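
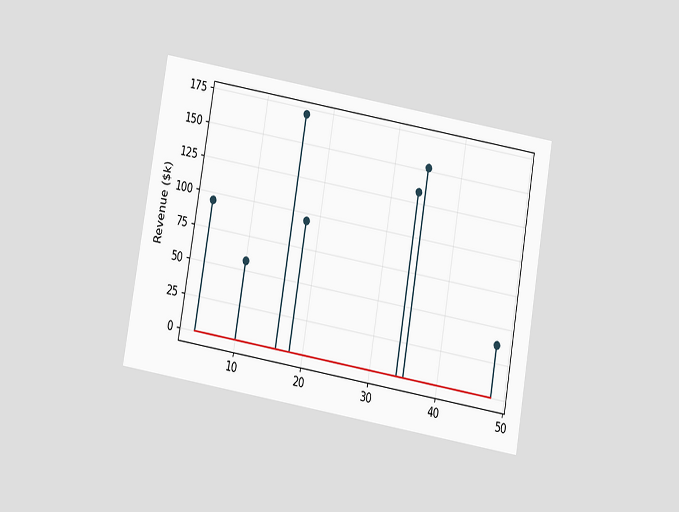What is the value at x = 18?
$95k

The chart is tilted about 10° clockwise and viewed slightly from below. The stem at x=18 reaches $95k.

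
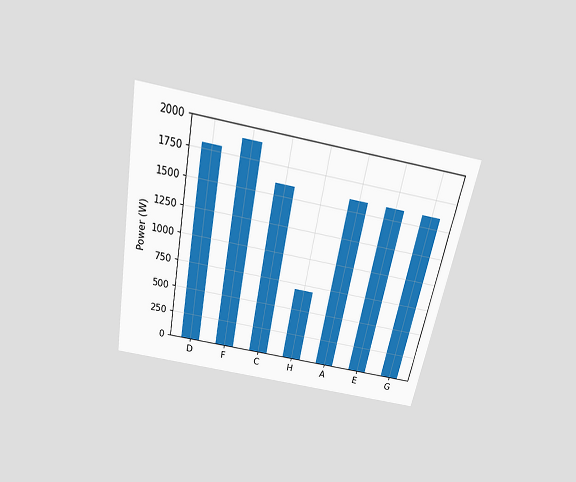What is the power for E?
1600W

The chart is tilted about 11° clockwise and viewed slightly from above. Reading along the chart's y-axis, the E bar reaches 1600W.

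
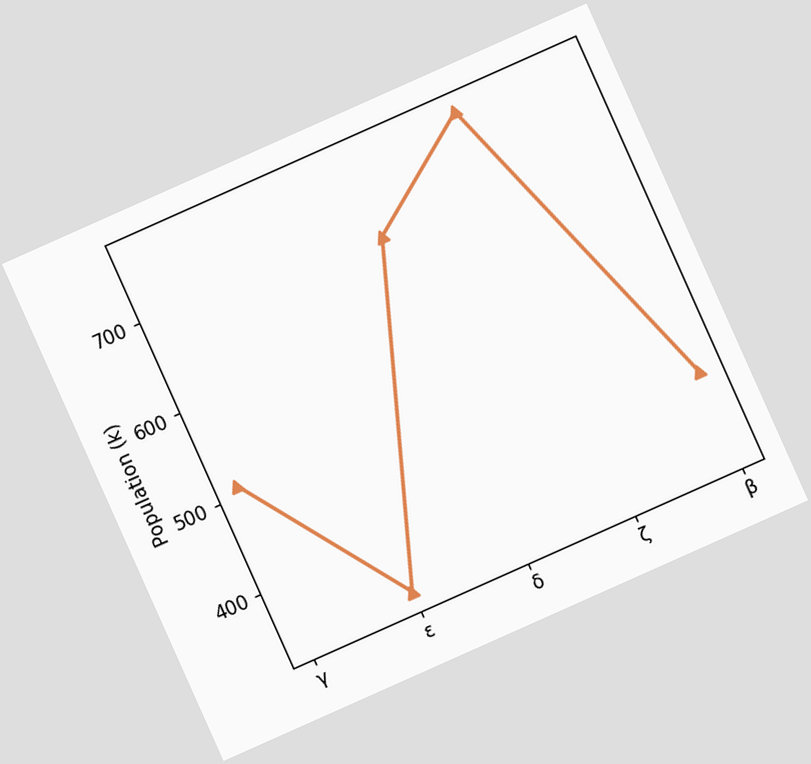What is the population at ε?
340k

The chart is tilted about 24° counter-clockwise. At ε, the line is at 340k.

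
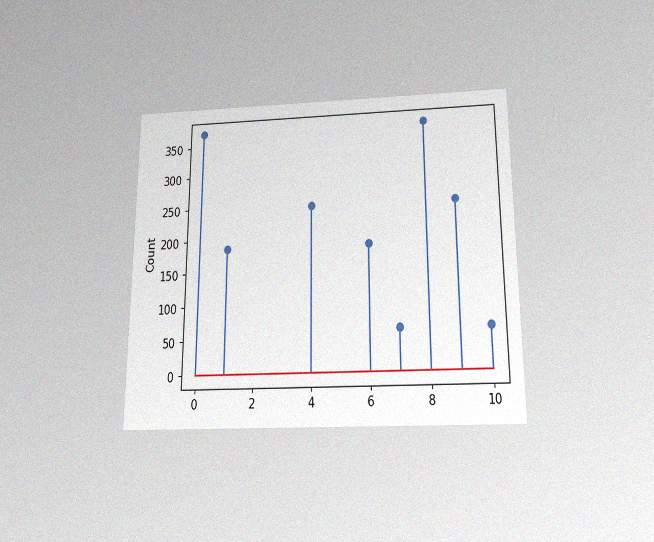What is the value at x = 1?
The chart is viewed slightly from below, with some photo noise. The stem at x=1 reaches 186.

186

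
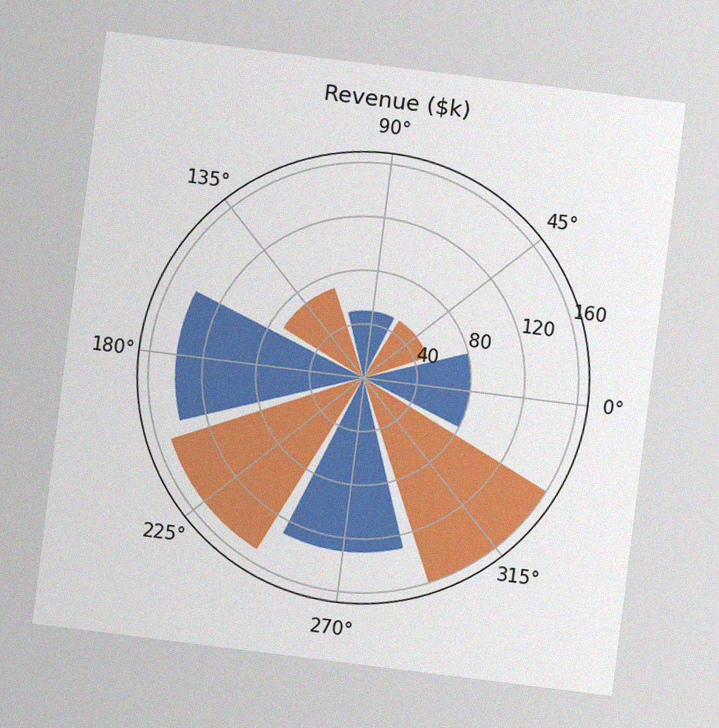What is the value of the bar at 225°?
The chart is tilted about 7° clockwise, with some photo noise. The bar at 225° reaches $150k on the radial axis.

$150k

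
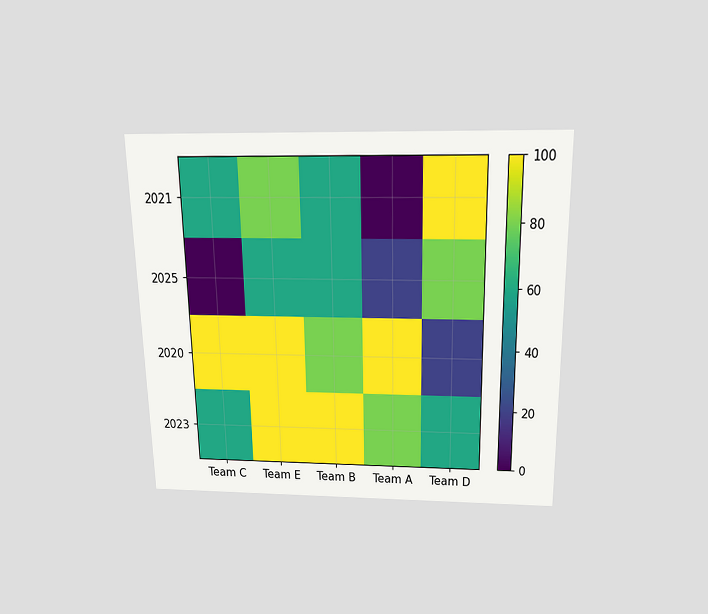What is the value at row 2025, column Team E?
The chart is viewed slightly from above. Matching cell (2025, Team E) against the colorbar gives 60.

60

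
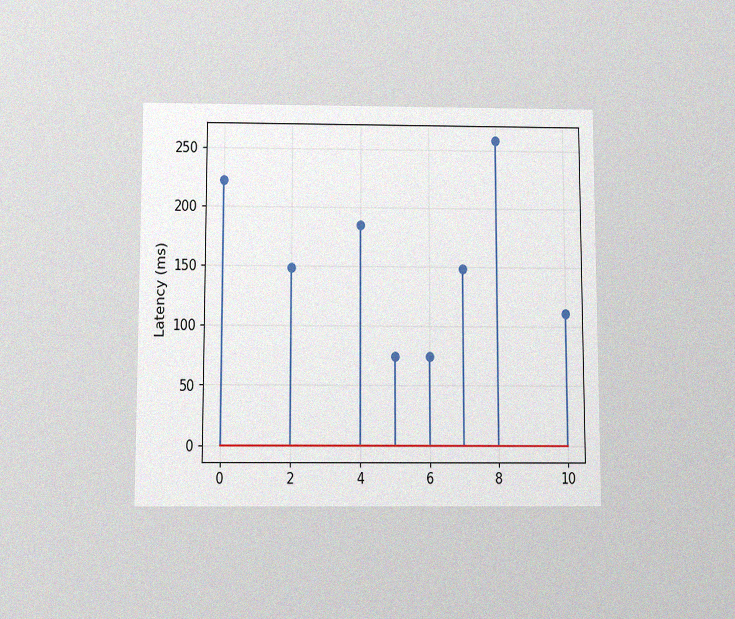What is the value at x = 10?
111ms

The chart is viewed slightly from below, with some photo noise. The stem at x=10 reaches 111ms.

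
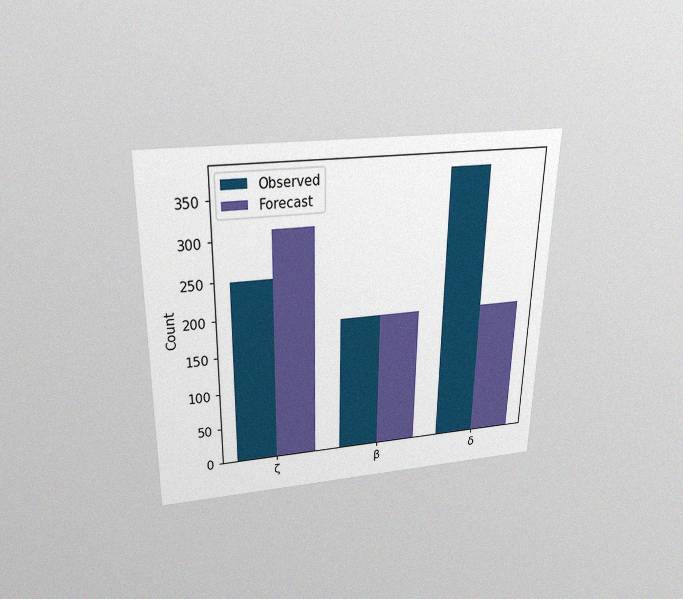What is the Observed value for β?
The chart is viewed slightly from above, with some photo noise. The Observed bar at β reaches 186 on the y-axis.

186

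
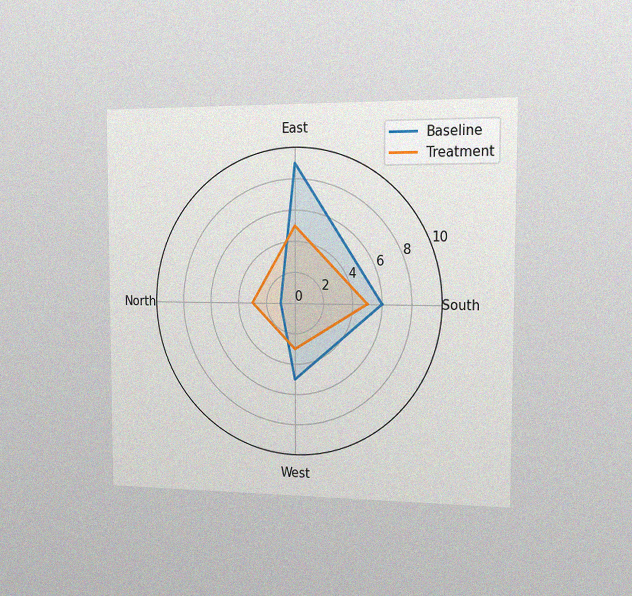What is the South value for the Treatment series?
The chart is viewed slightly from the right, with some photo noise. On the South axis, Treatment reaches 5.

5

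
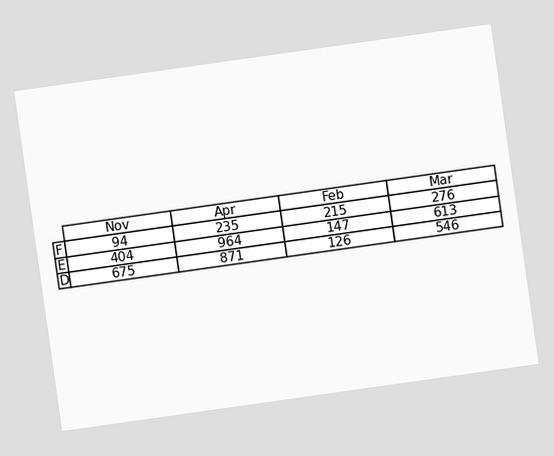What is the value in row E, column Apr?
964

The chart is tilted about 8° counter-clockwise. The (E, Apr) cell reads 964.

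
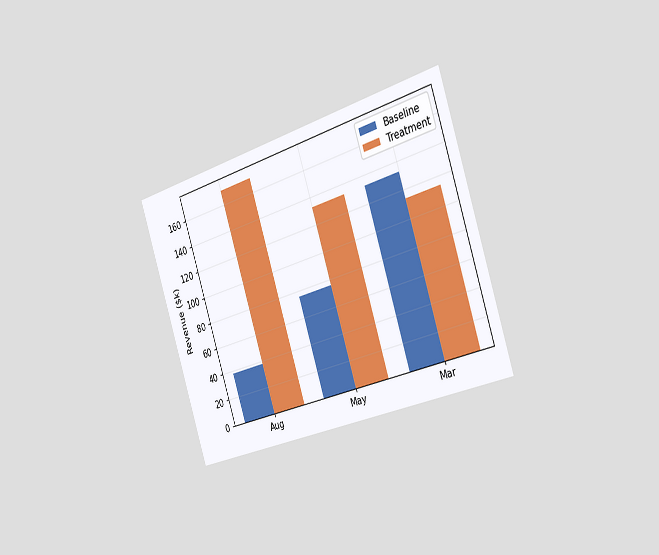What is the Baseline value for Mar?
$133k

The chart is tilted about 18° counter-clockwise and viewed slightly from the right. The Baseline bar at Mar reaches $133k on the y-axis.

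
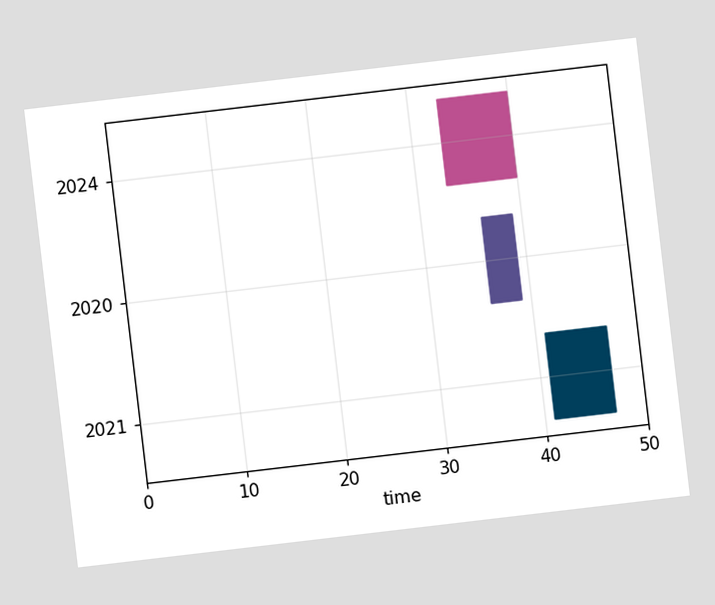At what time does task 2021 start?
41

The chart is tilted about 7° counter-clockwise. The 2021 bar begins at t=41.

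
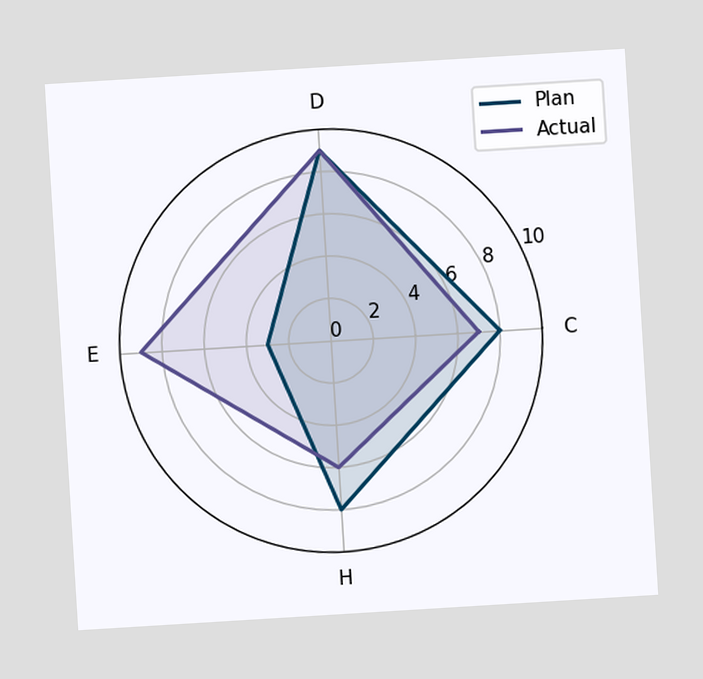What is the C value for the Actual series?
7

The chart is tilted about 4° counter-clockwise. On the C axis, Actual reaches 7.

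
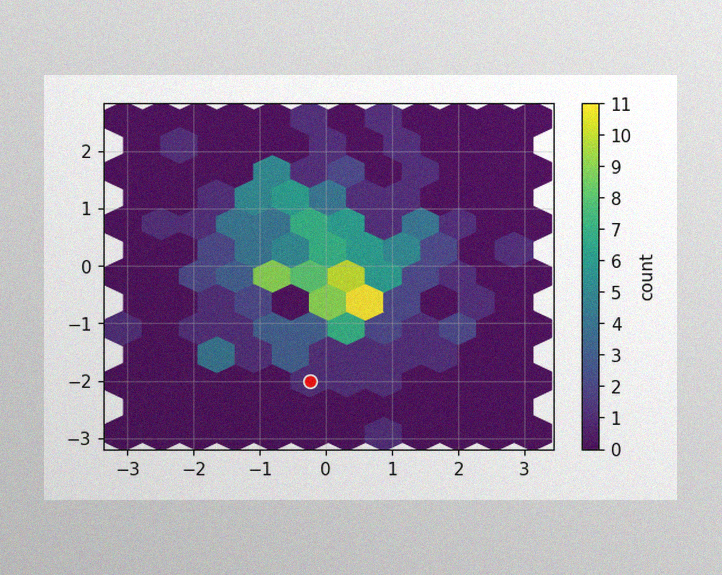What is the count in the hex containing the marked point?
The image has some photo noise and uneven lighting. The marked hex reads 1 on the colorbar.

1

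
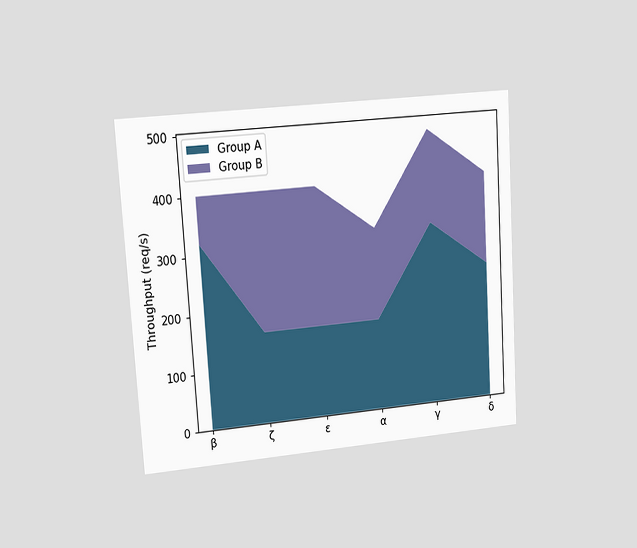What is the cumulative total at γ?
480req/s

The chart is tilted about 4° counter-clockwise and viewed at a slight angle. The stacked total at γ reaches 480req/s.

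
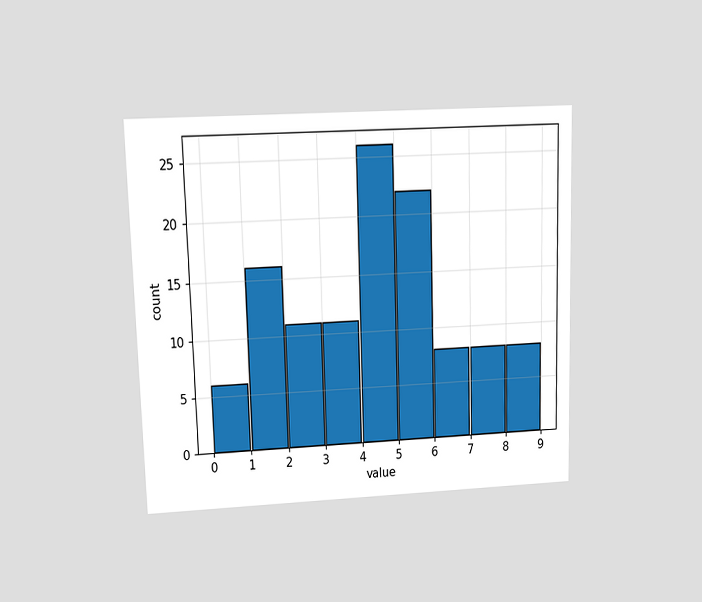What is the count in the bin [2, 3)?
The chart is viewed at a slight angle. The [2, 3) bin has height 11.

11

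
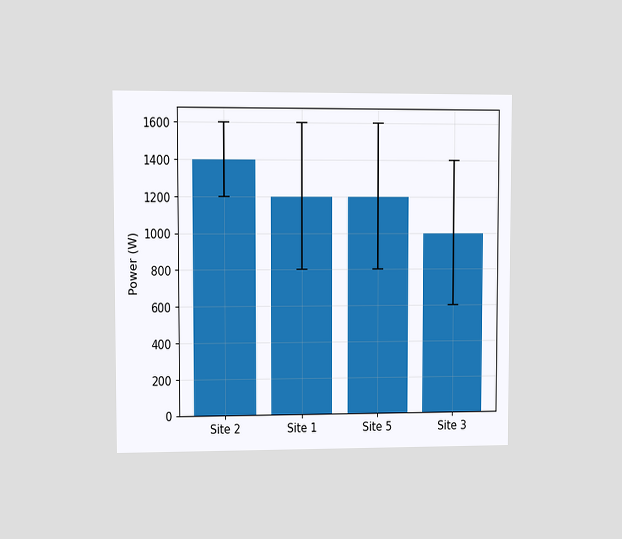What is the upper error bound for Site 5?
The chart is viewed at a slight angle. The Site 5 bar's upper whisker reaches 1600W.

1600W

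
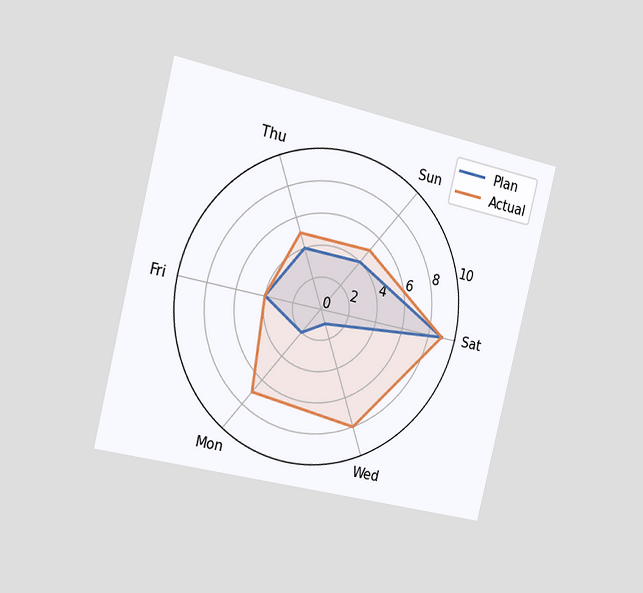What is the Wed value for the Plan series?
1

The chart is tilted about 13° clockwise and viewed slightly from the left. On the Wed axis, Plan reaches 1.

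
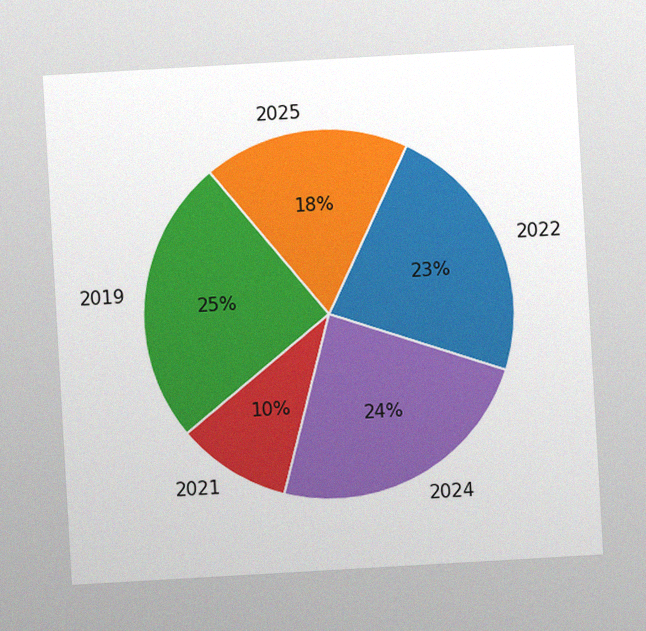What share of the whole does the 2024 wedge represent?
The chart is tilted about 3° counter-clockwise, with some photo noise. The 2024 slice takes up 24% of the pie.

24%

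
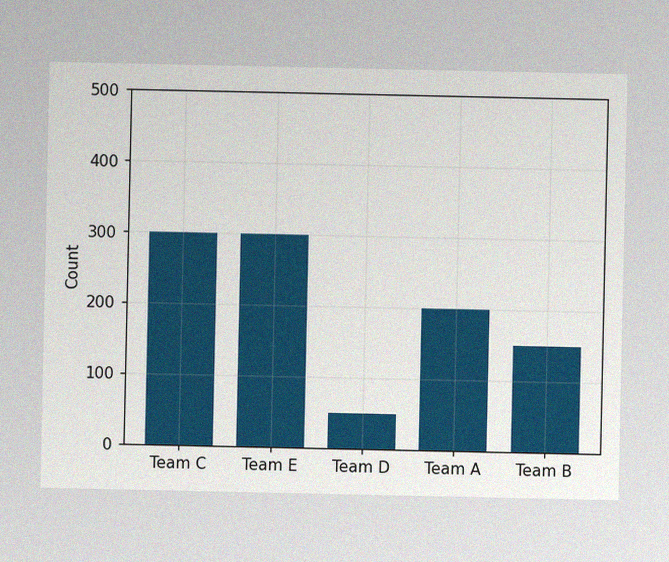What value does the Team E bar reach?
The image has some photo noise and uneven lighting. Reading along the chart's y-axis, the Team E bar reaches 300.

300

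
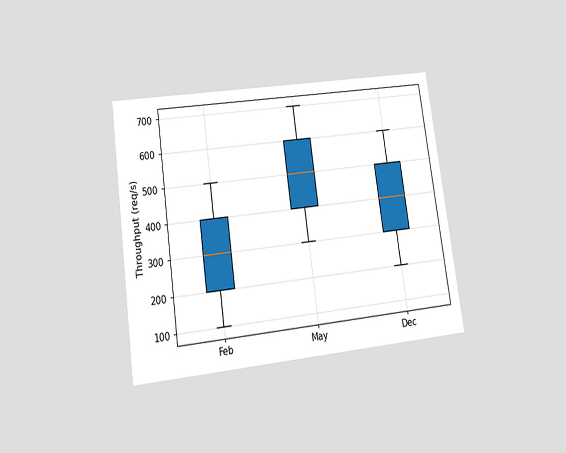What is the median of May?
The chart is tilted about 8° counter-clockwise and viewed slightly from below. The median line in the May box sits at 500req/s.

500req/s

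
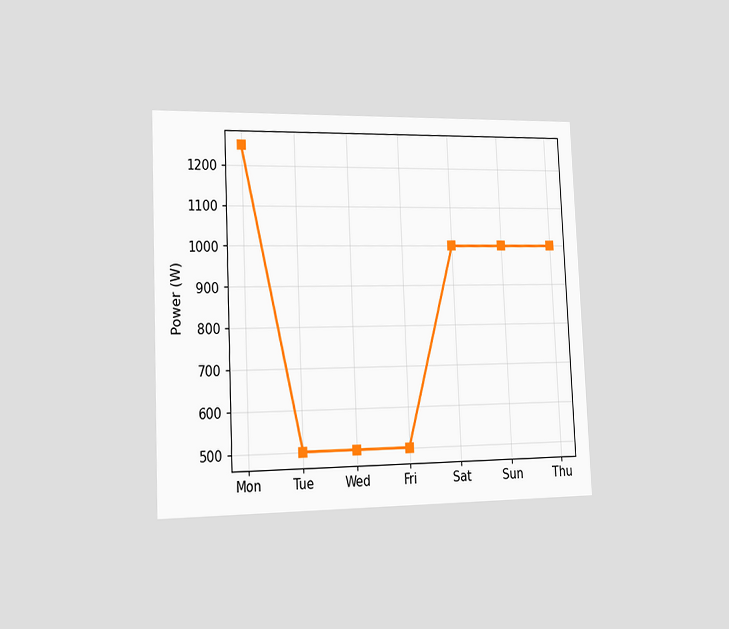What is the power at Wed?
The chart is tilted about 3° counter-clockwise and viewed slightly from the left. At Wed, the line is at 500W.

500W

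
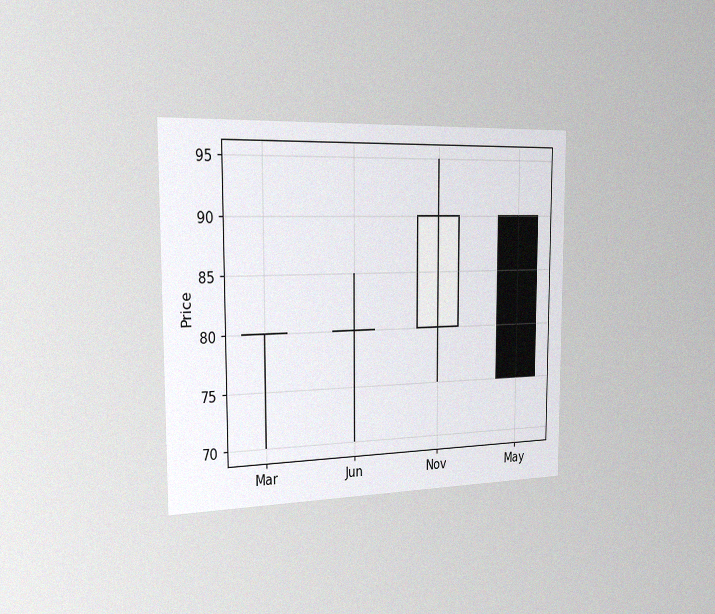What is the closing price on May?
The chart is viewed slightly from the left, with some photo noise. The May candle closes at 75.

75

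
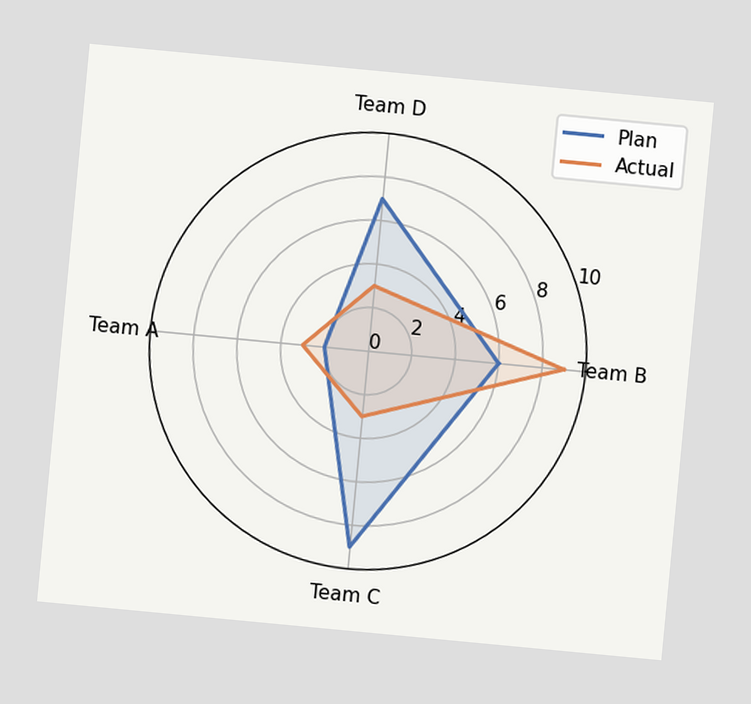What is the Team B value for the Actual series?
The chart is tilted about 5° clockwise. On the Team B axis, Actual reaches 9.

9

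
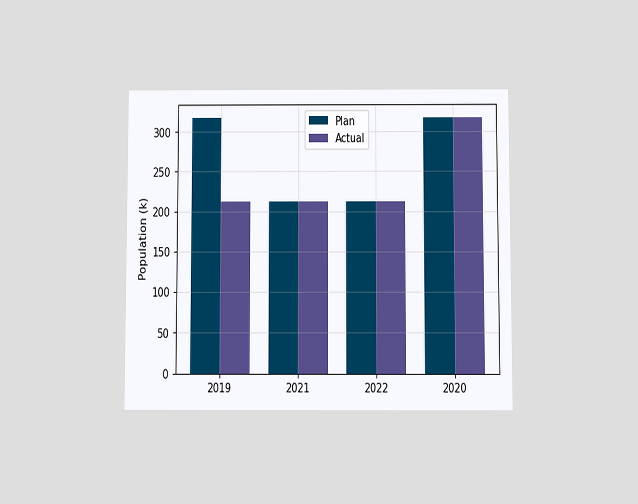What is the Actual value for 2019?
212k

The chart is viewed slightly from below. The Actual bar at 2019 reaches 212k on the y-axis.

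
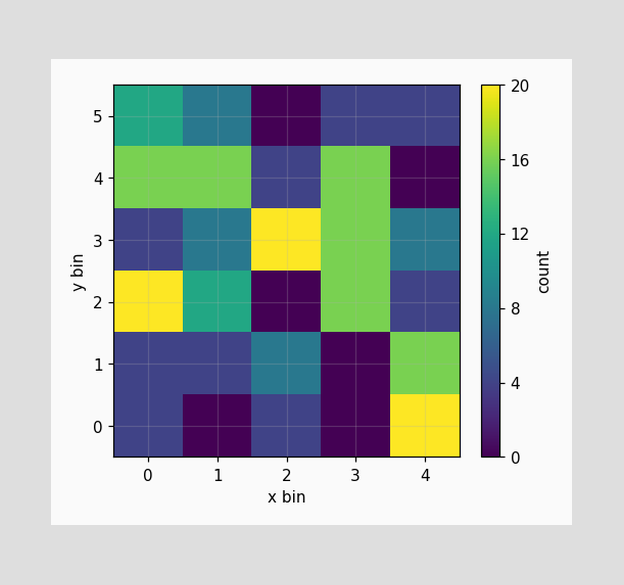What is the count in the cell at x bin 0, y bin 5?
Matching the cell (0, 5) against the colorbar gives 12.

12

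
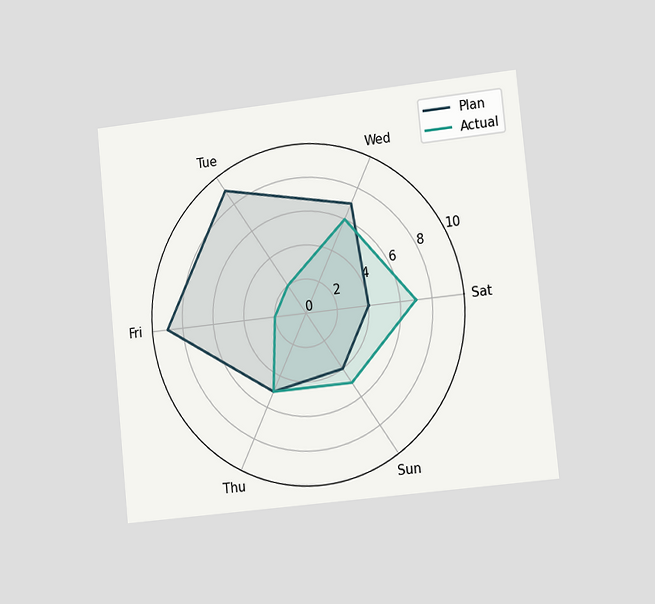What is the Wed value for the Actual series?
6

The chart is tilted about 6° counter-clockwise and viewed slightly from the right. On the Wed axis, Actual reaches 6.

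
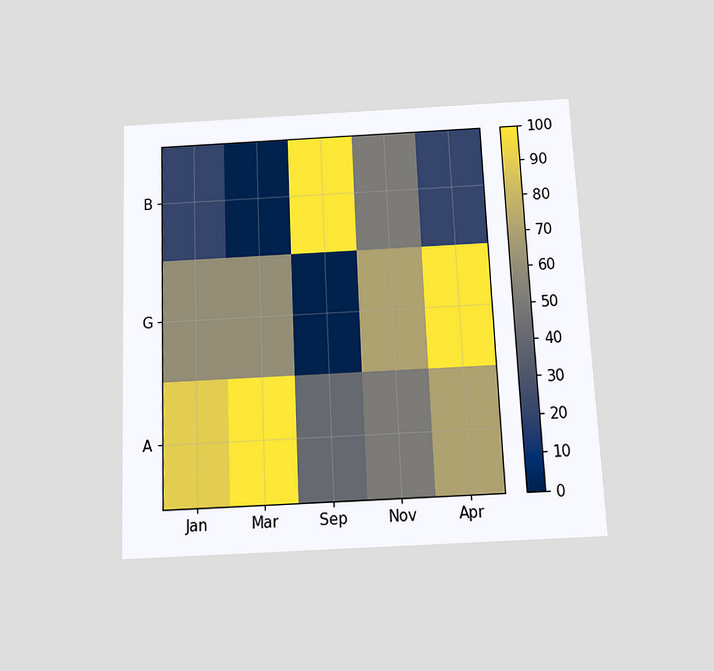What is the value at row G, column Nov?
The chart is tilted about 3° counter-clockwise and viewed slightly from below. Matching cell (G, Nov) against the colorbar gives 70.

70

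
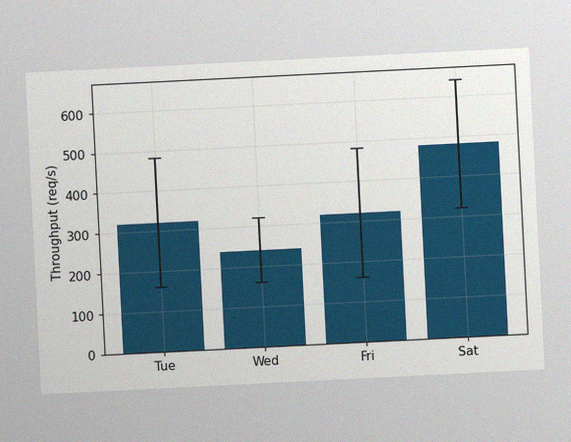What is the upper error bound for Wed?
The chart is tilted about 3° counter-clockwise, with some photo noise. The Wed bar's upper whisker reaches 320req/s.

320req/s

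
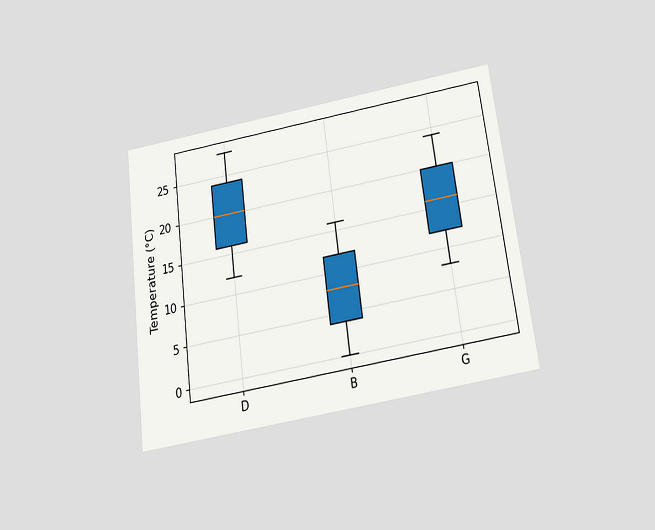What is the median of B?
8°C

The chart is tilted about 7° counter-clockwise and viewed slightly from below. The median line in the B box sits at 8°C.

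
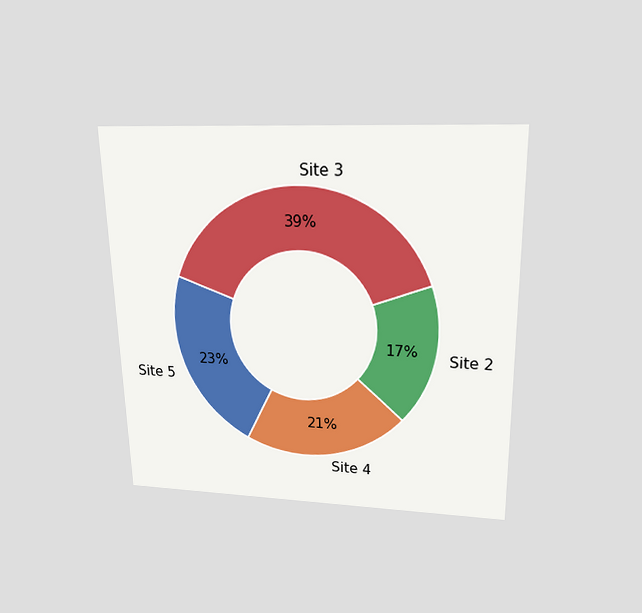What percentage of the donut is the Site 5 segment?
The chart is viewed slightly from above. The Site 5 segment takes up 23% of the ring.

23%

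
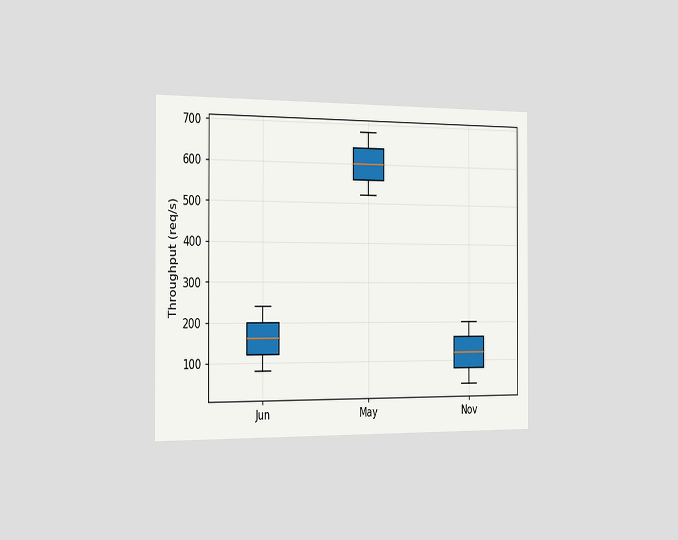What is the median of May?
The chart is viewed slightly from the left. The median line in the May box sits at 600req/s.

600req/s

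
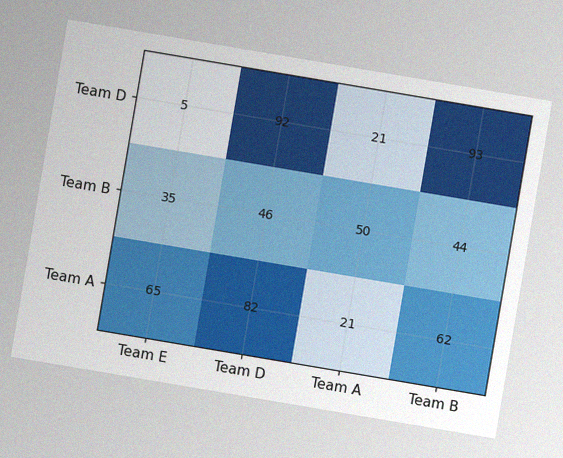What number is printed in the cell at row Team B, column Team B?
44

The chart is tilted about 10° clockwise, with some photo noise. The (Team B, Team B) cell reads 44.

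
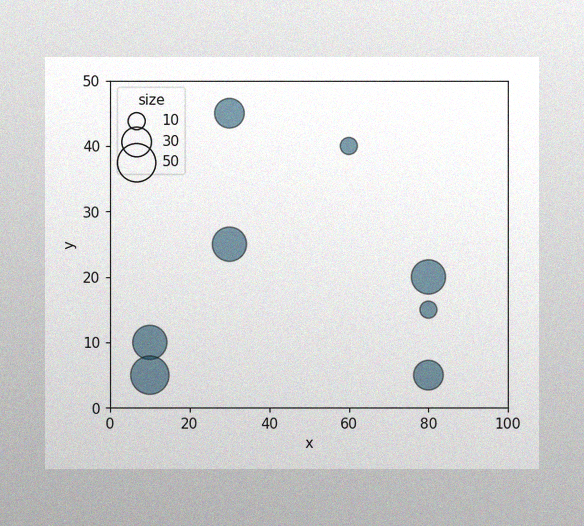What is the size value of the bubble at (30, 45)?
30

The image has some photo noise and uneven lighting. Matching the bubble at (30, 45) against the size legend gives 30.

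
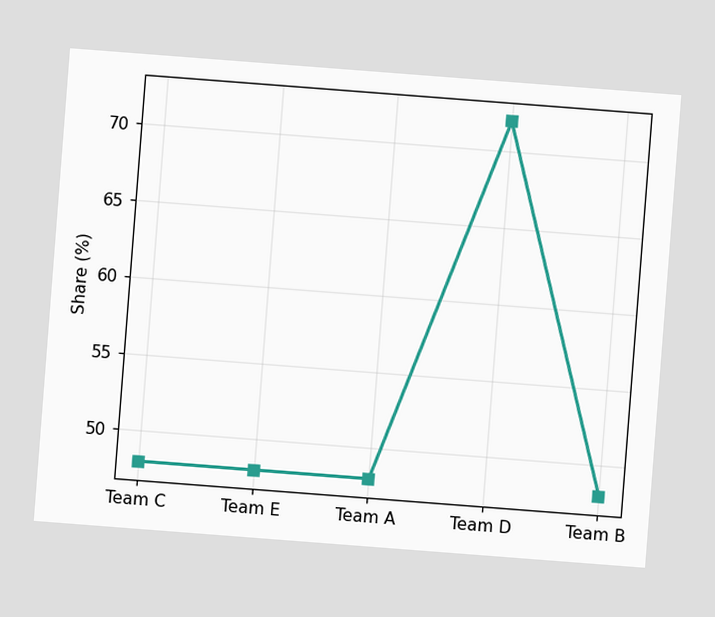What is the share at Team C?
The chart is tilted about 4° clockwise. At Team C, the line is at 48%.

48%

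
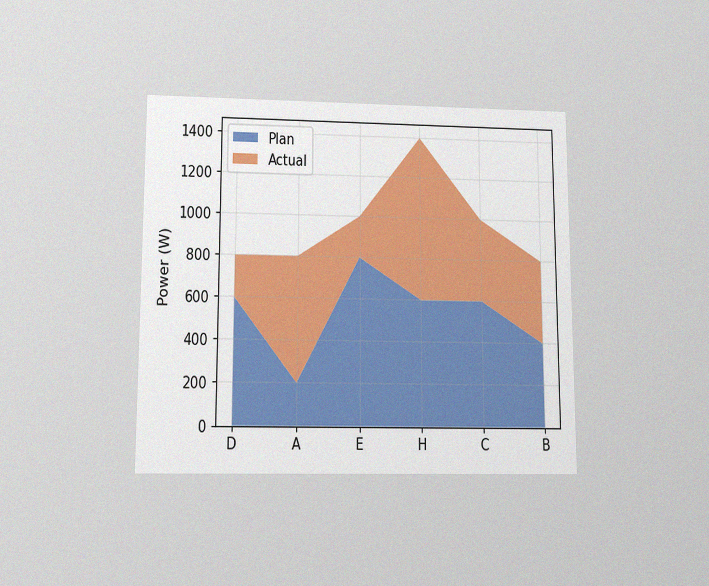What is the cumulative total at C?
The chart is viewed slightly from below, with some photo noise. The stacked total at C reaches 1000W.

1000W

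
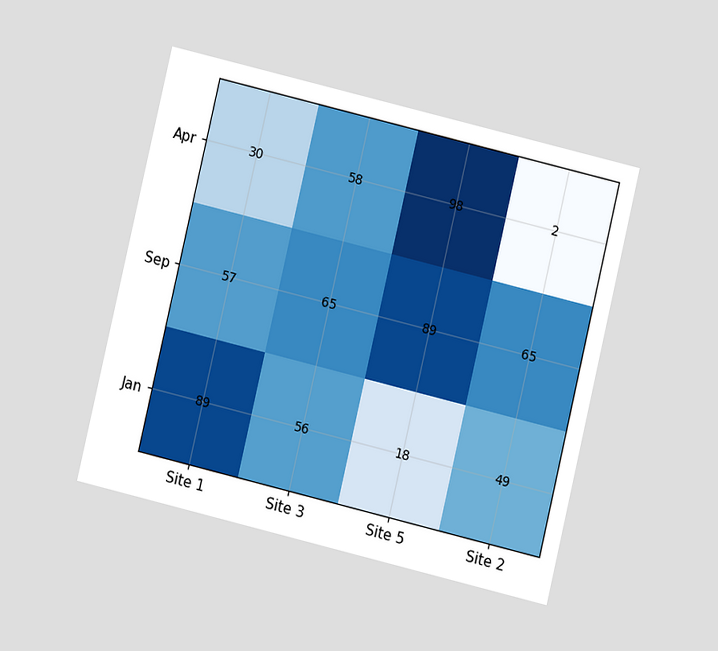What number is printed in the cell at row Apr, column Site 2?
2

The chart is tilted about 13° clockwise and viewed at a slight angle. The (Apr, Site 2) cell reads 2.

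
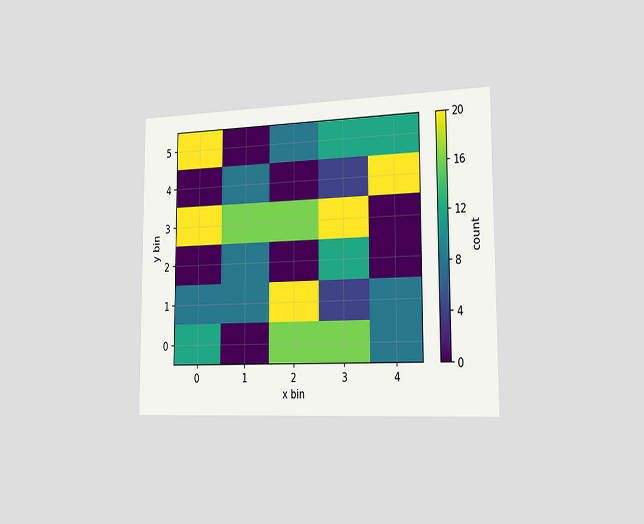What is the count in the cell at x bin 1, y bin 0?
The chart is viewed slightly from the right. Matching the cell (1, 0) against the colorbar gives 0.

0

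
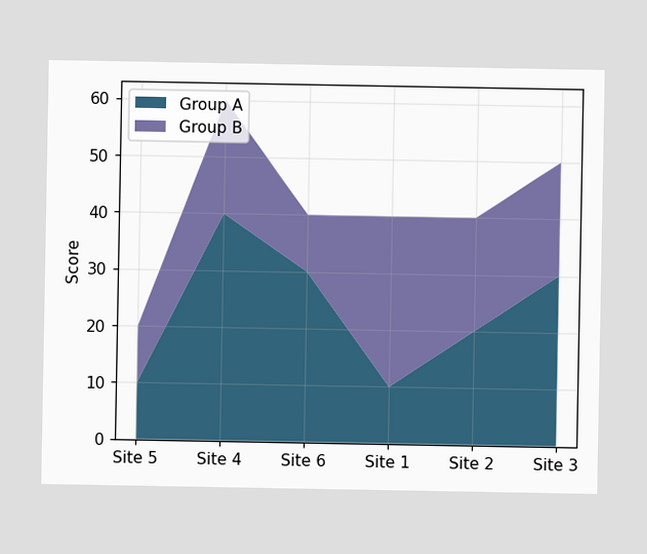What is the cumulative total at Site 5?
The stacked total at Site 5 reaches 20.

20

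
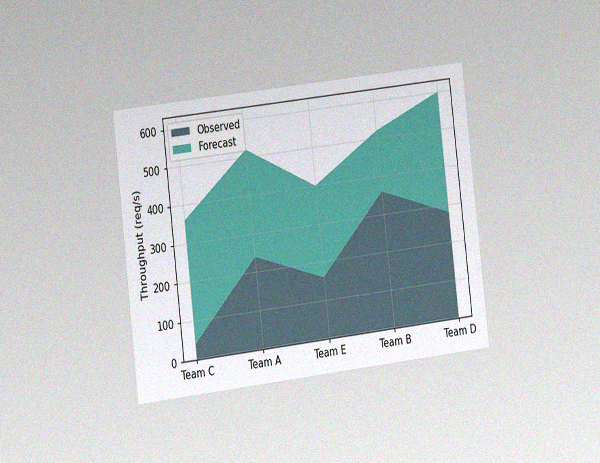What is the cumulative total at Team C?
360req/s

The chart is tilted about 7° counter-clockwise and viewed slightly from the left, with some photo noise. The stacked total at Team C reaches 360req/s.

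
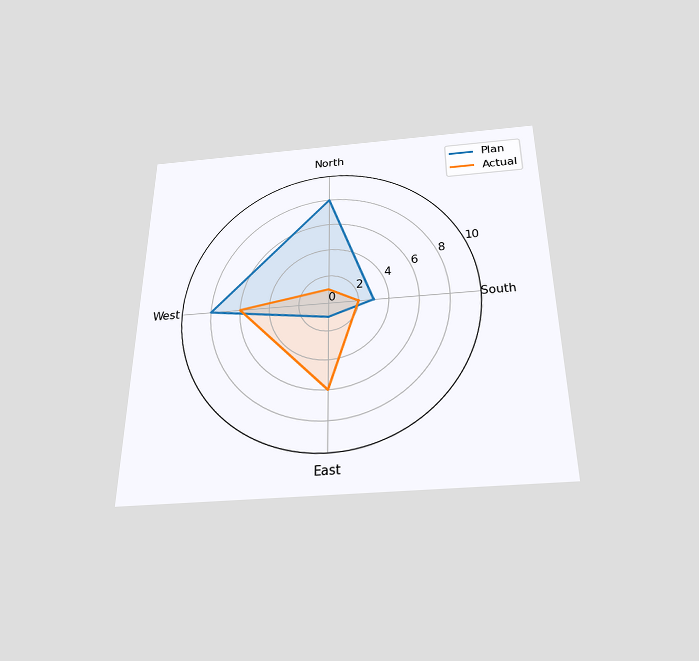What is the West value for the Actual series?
6

The chart is viewed slightly from below. On the West axis, Actual reaches 6.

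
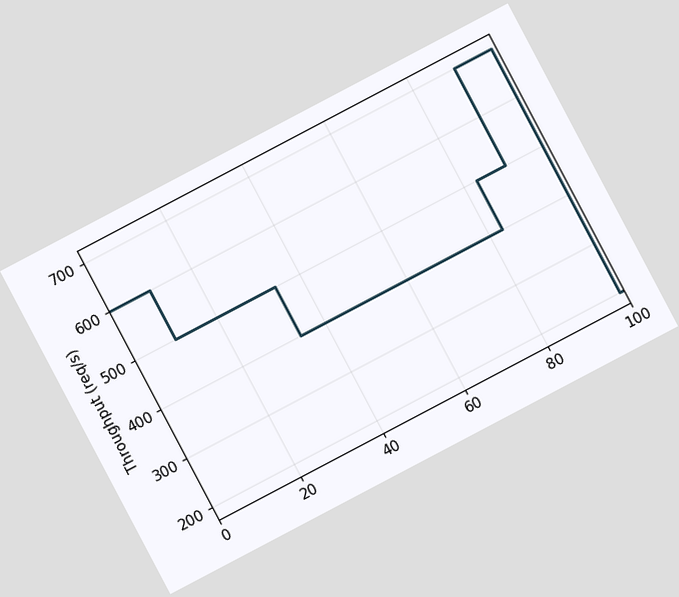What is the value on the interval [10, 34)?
500req/s

The chart is tilted about 28° counter-clockwise. On [10, 34) the step sits at 500req/s.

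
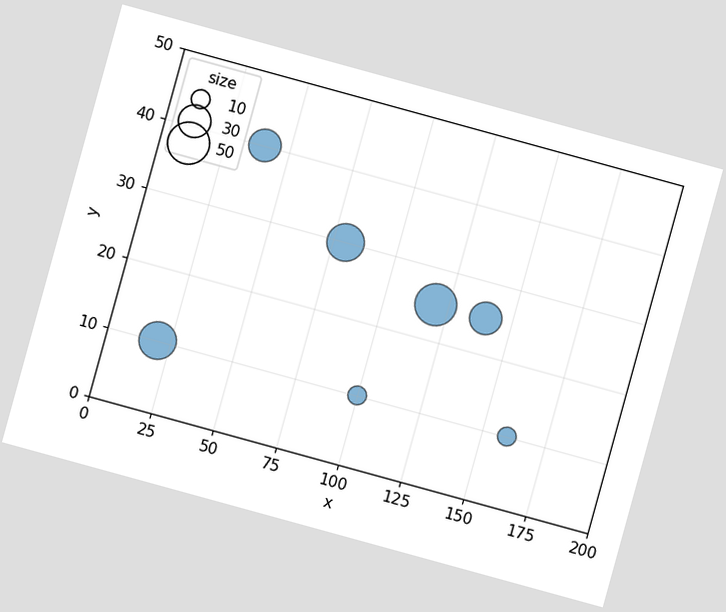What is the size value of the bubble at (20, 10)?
The chart is tilted about 15° clockwise. Matching the bubble at (20, 10) against the size legend gives 40.

40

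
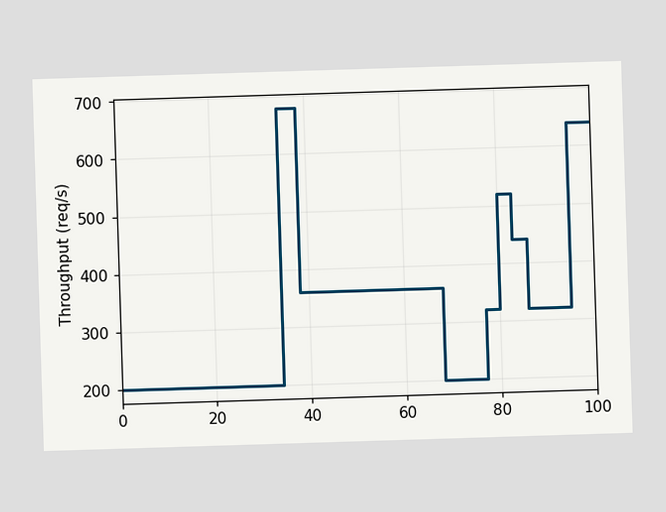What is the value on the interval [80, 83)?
On [80, 83) the step sits at 520req/s.

520req/s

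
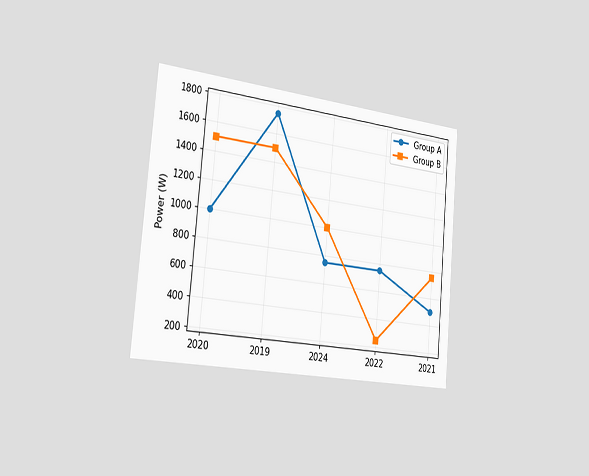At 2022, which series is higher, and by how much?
The chart is tilted about 5° clockwise and viewed slightly from the left. At 2022, Group A sits above the other line by 500W.

Group A, by 500W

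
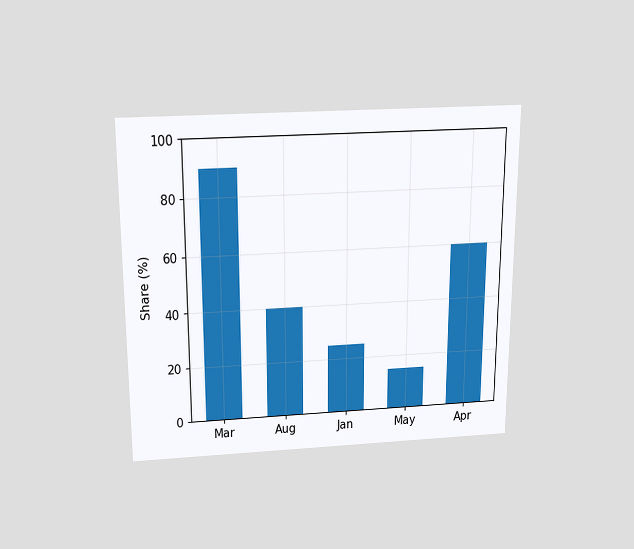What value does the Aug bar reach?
40%

The chart is viewed slightly from above. Reading along the chart's y-axis, the Aug bar reaches 40%.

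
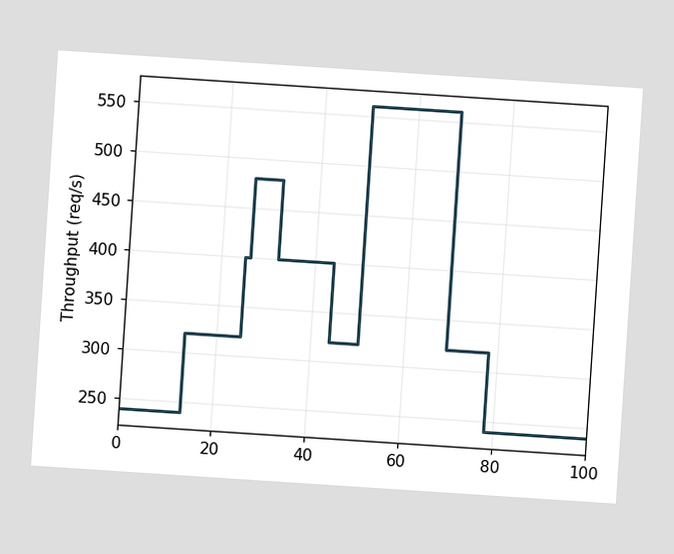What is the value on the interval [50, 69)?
560req/s

The chart is tilted about 4° clockwise. On [50, 69) the step sits at 560req/s.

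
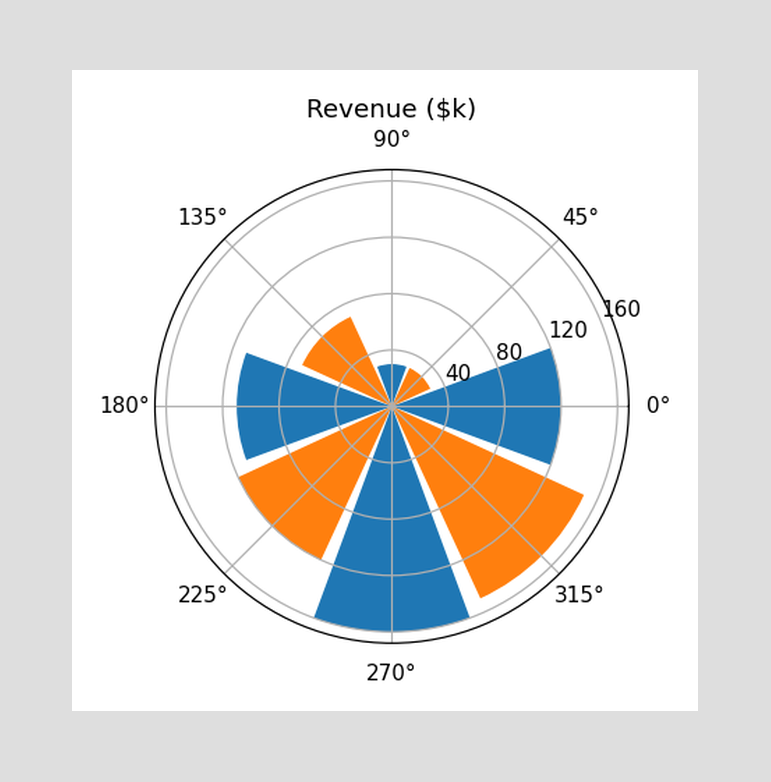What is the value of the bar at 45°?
$30k

The bar at 45° reaches $30k on the radial axis.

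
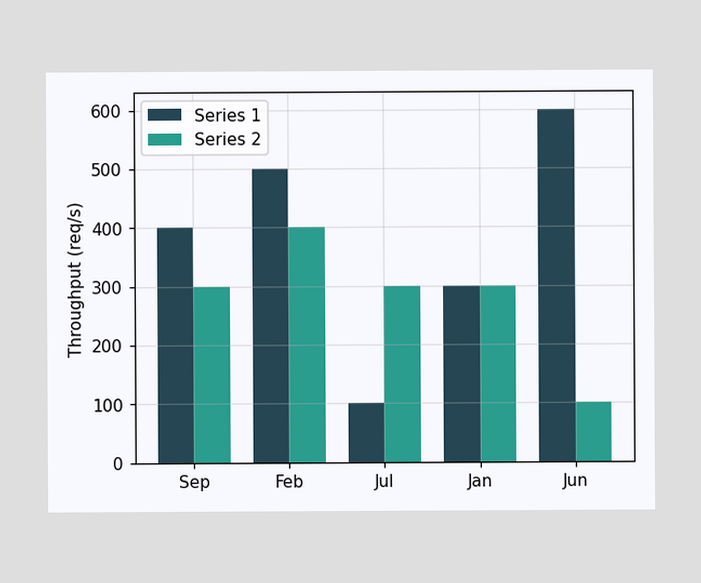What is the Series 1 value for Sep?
400req/s

The Series 1 bar at Sep reaches 400req/s on the y-axis.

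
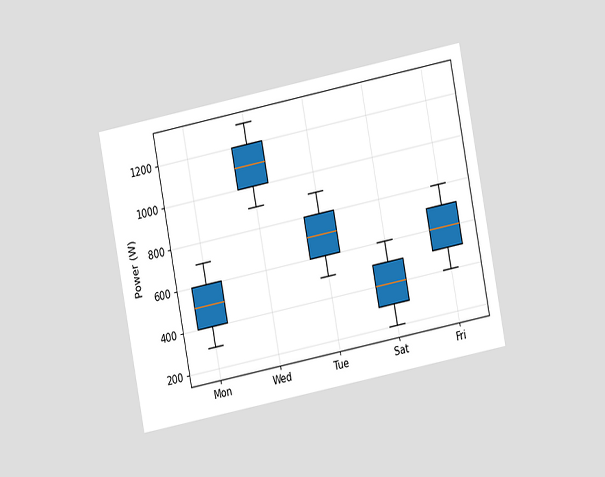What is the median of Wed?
1100W

The chart is tilted about 11° counter-clockwise and viewed at a slight angle. The median line in the Wed box sits at 1100W.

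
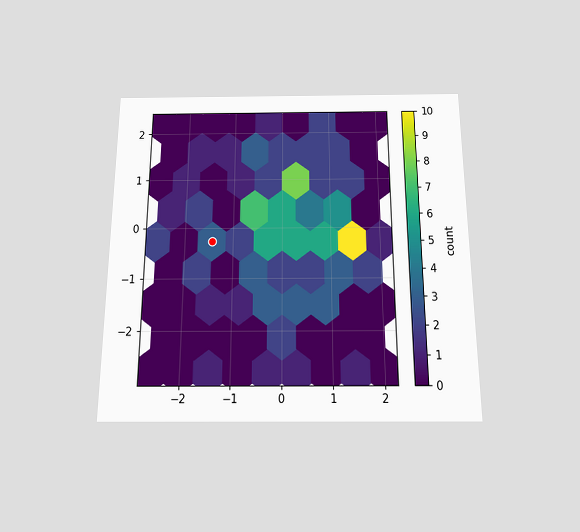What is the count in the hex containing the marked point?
3

The chart is viewed slightly from below. The marked hex reads 3 on the colorbar.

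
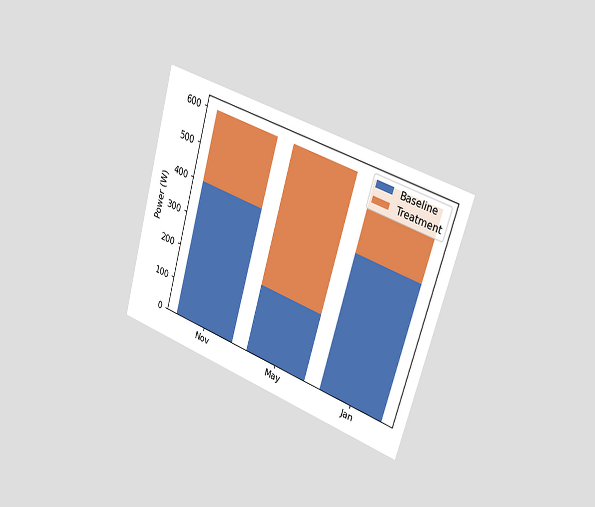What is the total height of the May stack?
600W

The chart is tilted about 16° clockwise and viewed slightly from the right. The May stack's top reaches 600W on the y-axis.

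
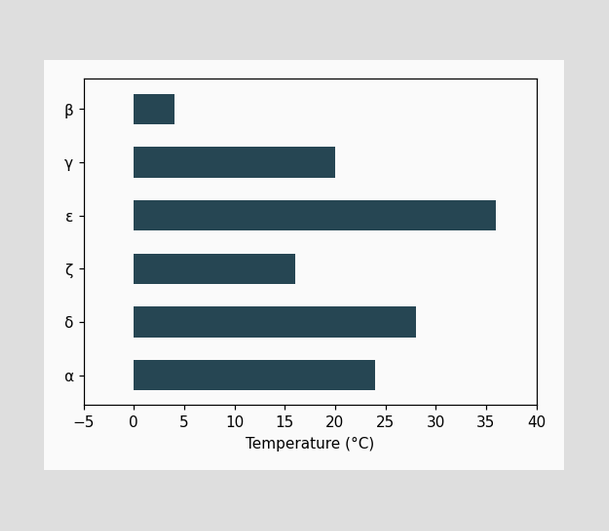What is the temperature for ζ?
16°C

Reading along the chart's x-axis, the ζ bar reaches 16°C.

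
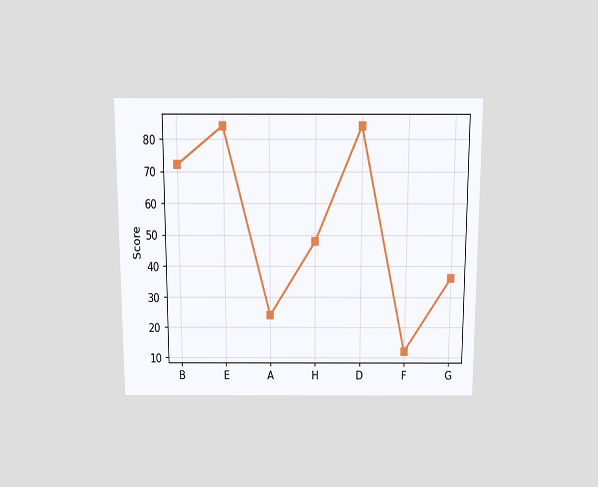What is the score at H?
48

The chart is viewed slightly from above. At H, the line is at 48.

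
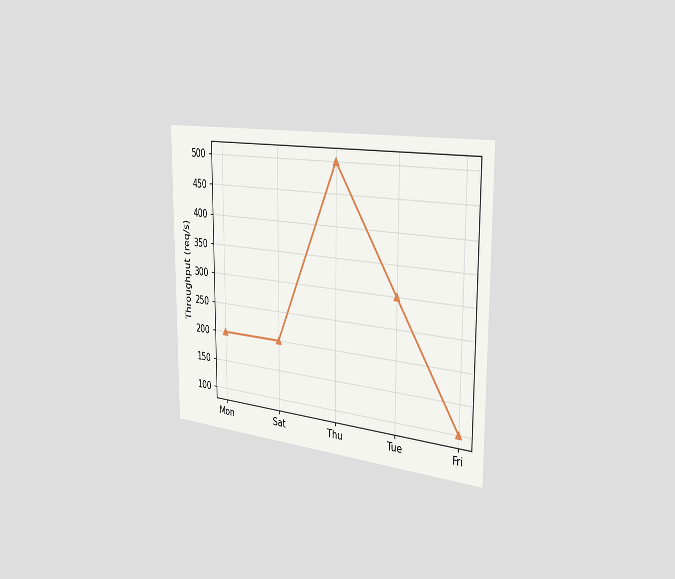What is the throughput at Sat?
200req/s

The chart is viewed slightly from the right. At Sat, the line is at 200req/s.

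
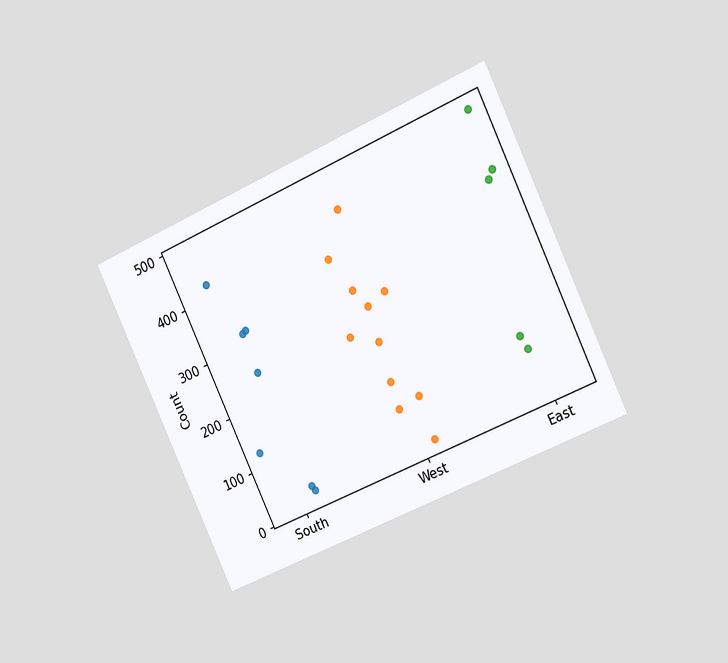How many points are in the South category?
The chart is tilted about 25° counter-clockwise and viewed slightly from the right. Counting the markers in the South column gives 7.

7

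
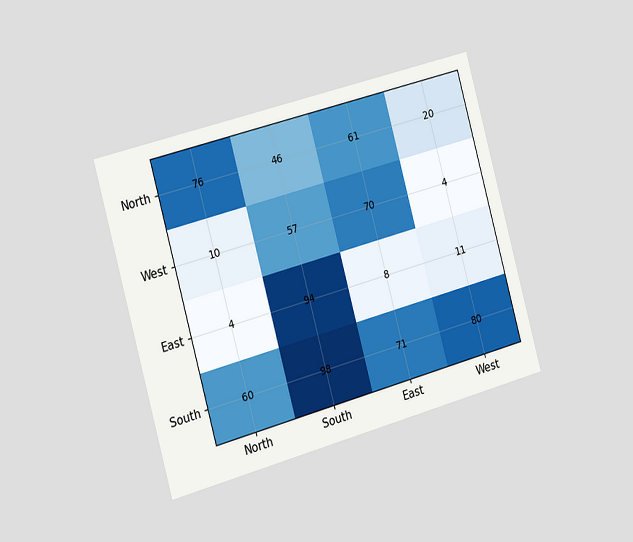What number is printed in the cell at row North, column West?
The chart is tilted about 15° counter-clockwise and viewed slightly from the left. The (North, West) cell reads 20.

20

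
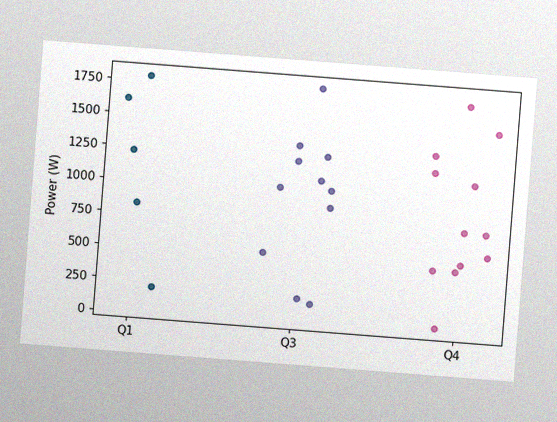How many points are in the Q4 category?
12

The chart is tilted about 4° clockwise, with some photo noise. Counting the markers in the Q4 column gives 12.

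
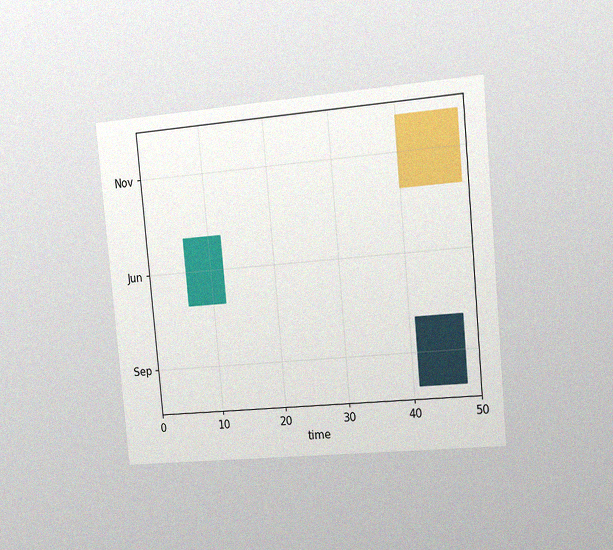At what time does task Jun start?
The chart is tilted about 5° counter-clockwise and viewed slightly from the right, with some photo noise. The Jun bar begins at t=6.

6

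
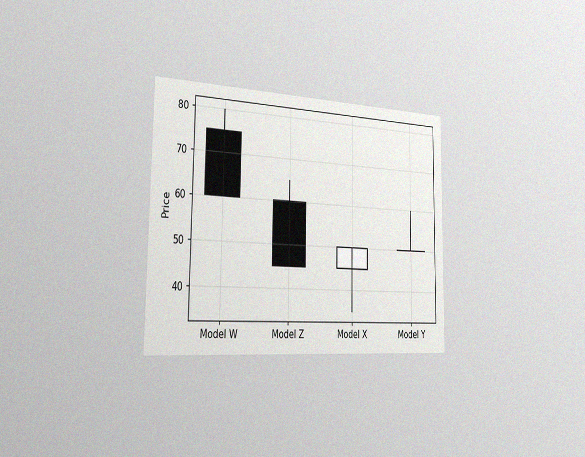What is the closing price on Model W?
60

The chart is viewed slightly from the left, with some photo noise. The Model W candle closes at 60.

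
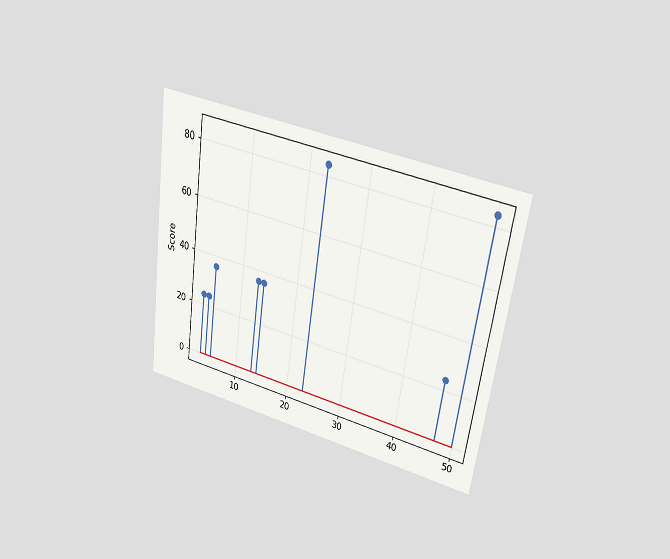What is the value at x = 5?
The chart is tilted about 8° clockwise and viewed at a slight angle. The stem at x=5 reaches 36.

36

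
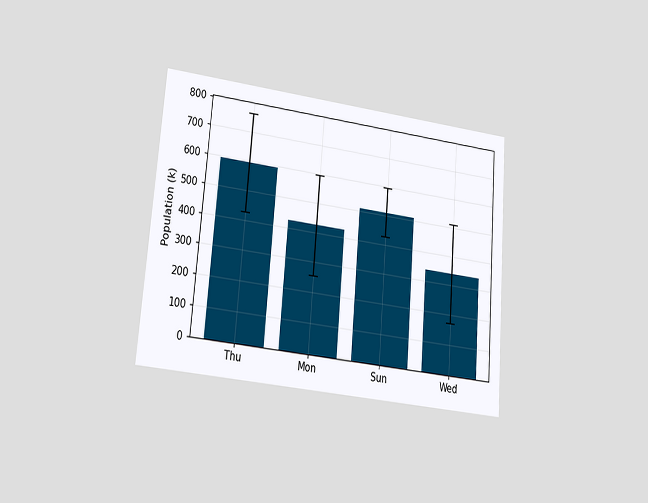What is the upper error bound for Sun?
595k

The chart is tilted about 5° clockwise and viewed at a slight angle. The Sun bar's upper whisker reaches 595k.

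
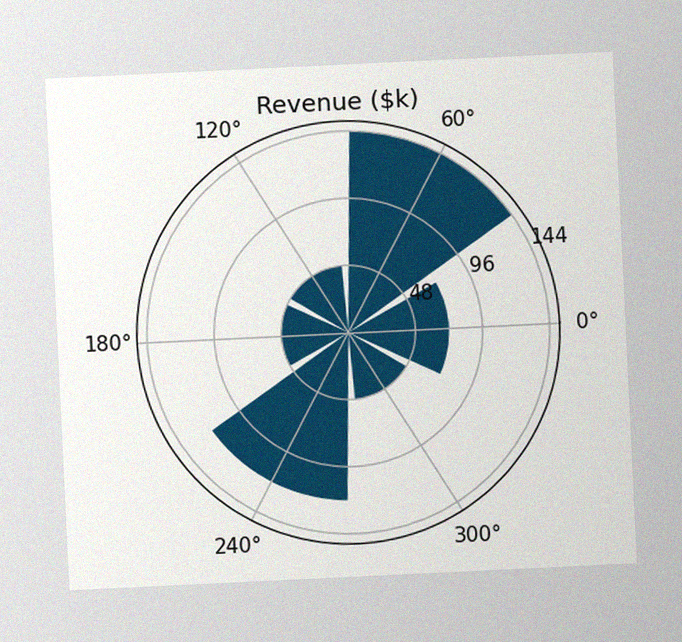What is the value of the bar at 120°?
The chart is tilted about 3° counter-clockwise, with some photo noise. The bar at 120° reaches $48k on the radial axis.

$48k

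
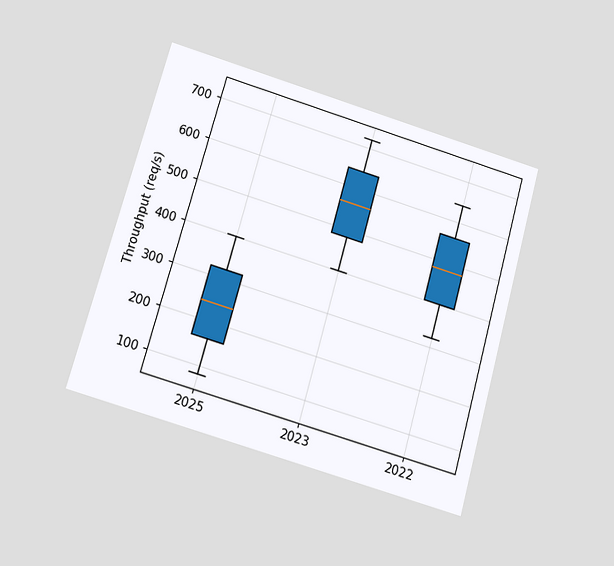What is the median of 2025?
240req/s

The chart is tilted about 16° clockwise and viewed slightly from below. The median line in the 2025 box sits at 240req/s.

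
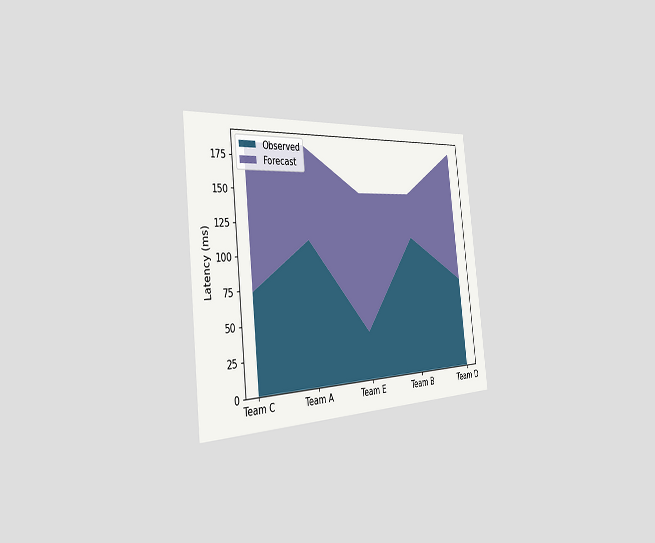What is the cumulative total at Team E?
148ms

The chart is tilted about 6° counter-clockwise and viewed slightly from the left. The stacked total at Team E reaches 148ms.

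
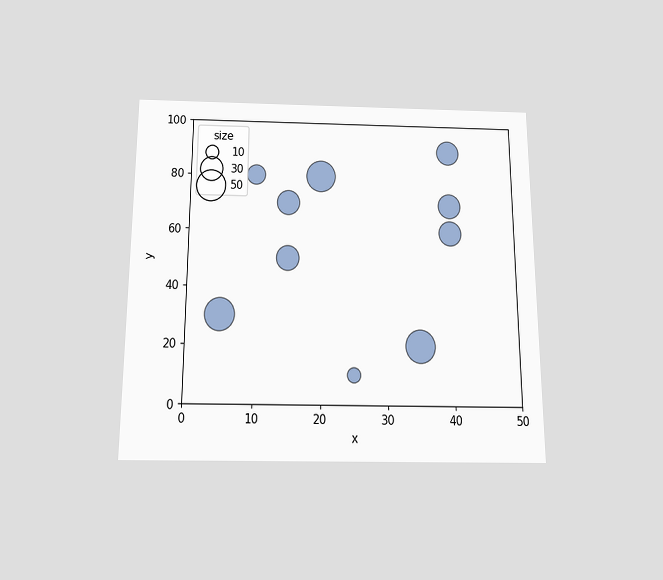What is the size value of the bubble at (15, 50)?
The chart is viewed slightly from below. Matching the bubble at (15, 50) against the size legend gives 30.

30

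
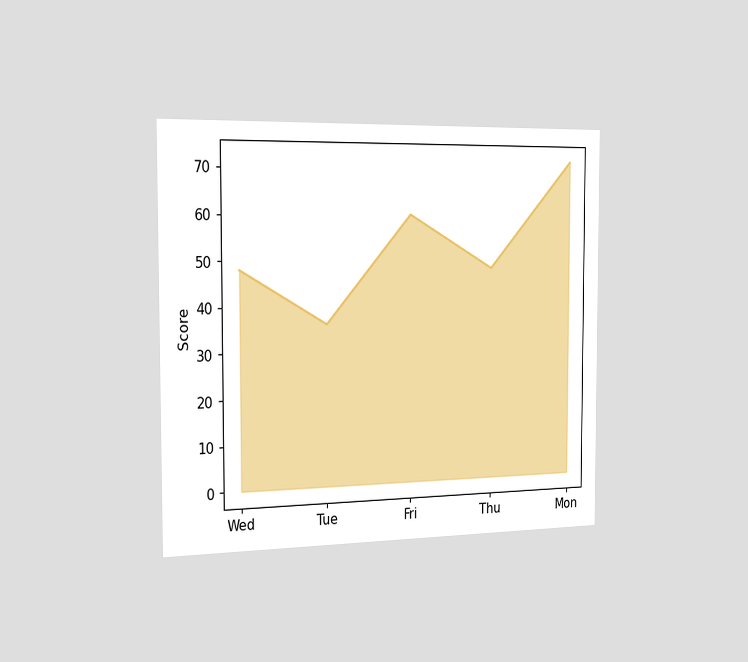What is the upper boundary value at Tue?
36

The chart is viewed slightly from the left. At Tue the upper boundary is at 36.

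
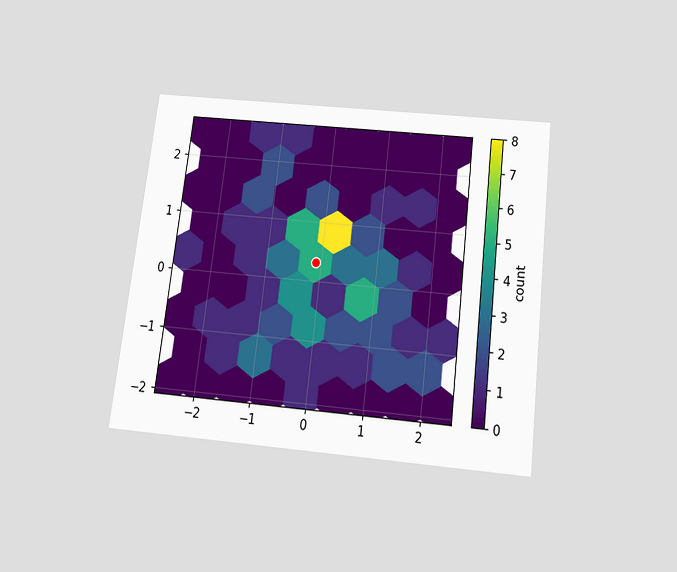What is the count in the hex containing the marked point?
5

The chart is tilted about 7° clockwise and viewed slightly from below. The marked hex reads 5 on the colorbar.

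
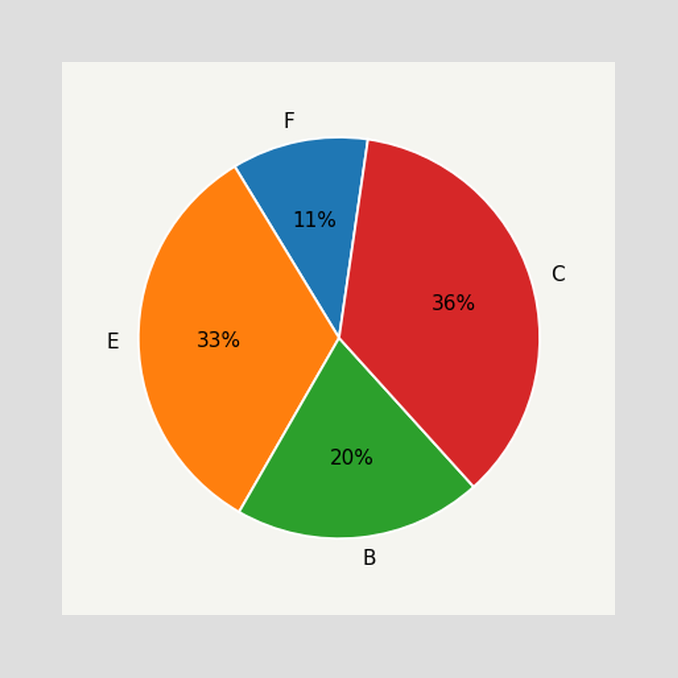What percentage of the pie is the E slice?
The E slice takes up 33% of the pie.

33%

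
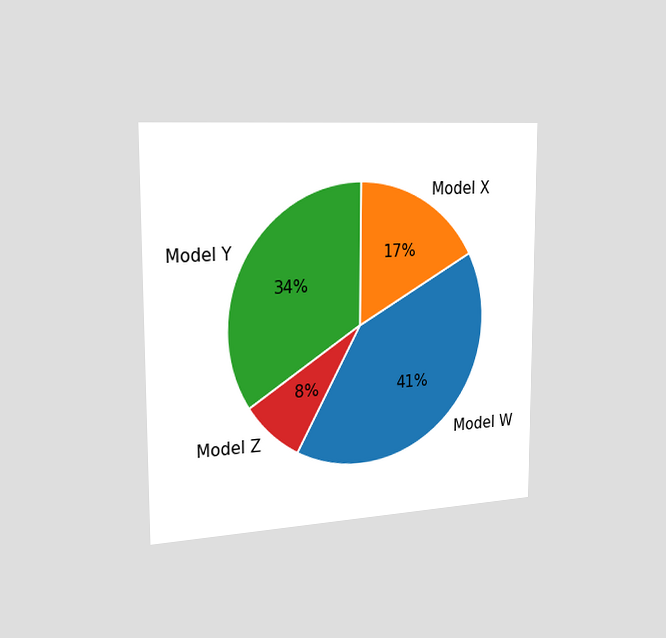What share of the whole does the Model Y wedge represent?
The chart is viewed slightly from the left. The Model Y slice takes up 34% of the pie.

34%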